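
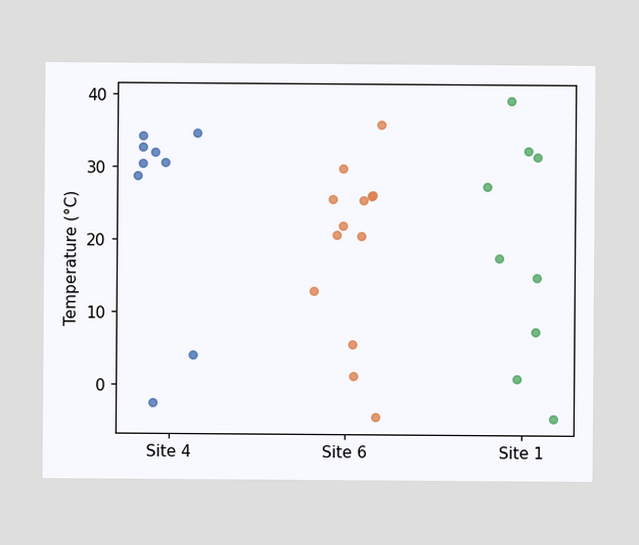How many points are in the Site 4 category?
9

Counting the markers in the Site 4 column gives 9.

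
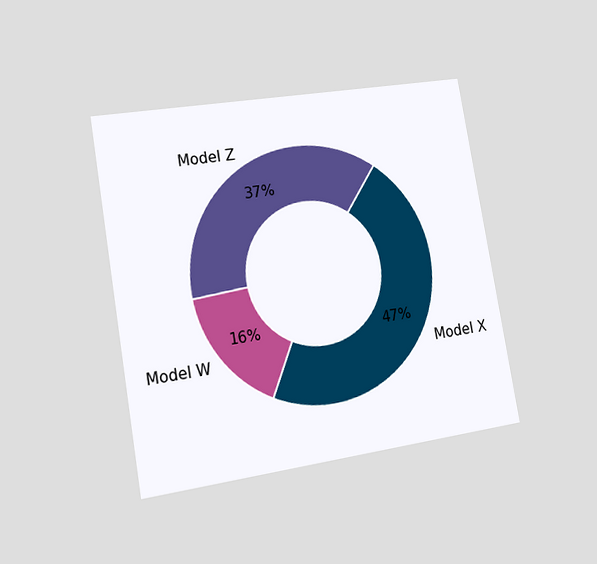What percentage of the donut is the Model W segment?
The chart is tilted about 10° counter-clockwise and viewed slightly from the left. The Model W segment takes up 16% of the ring.

16%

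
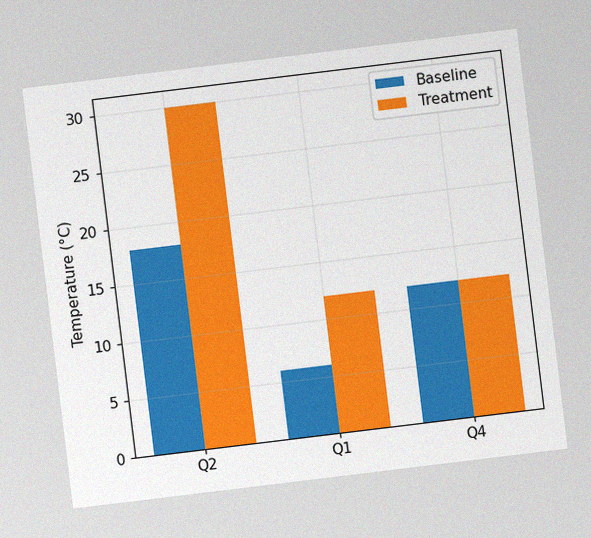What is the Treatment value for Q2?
The chart is tilted about 7° counter-clockwise, with some photo noise. The Treatment bar at Q2 reaches 30°C on the y-axis.

30°C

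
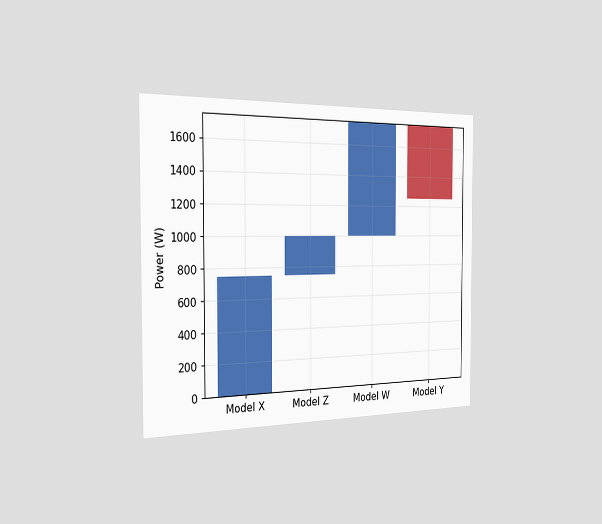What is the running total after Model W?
1750W

The chart is viewed slightly from the left. After Model W the running total reaches 1750W.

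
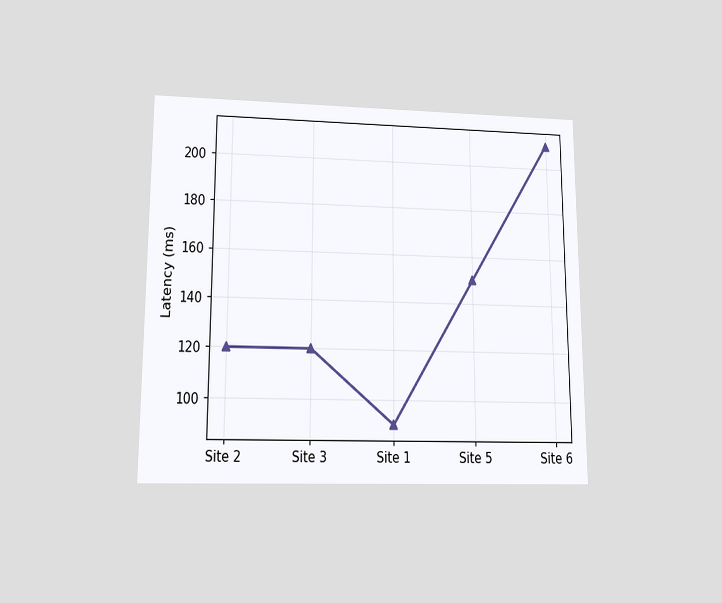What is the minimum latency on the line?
90ms

The chart is viewed at a slight angle. The lowest point is at Site 1, and reading across to the y-axis gives 90ms.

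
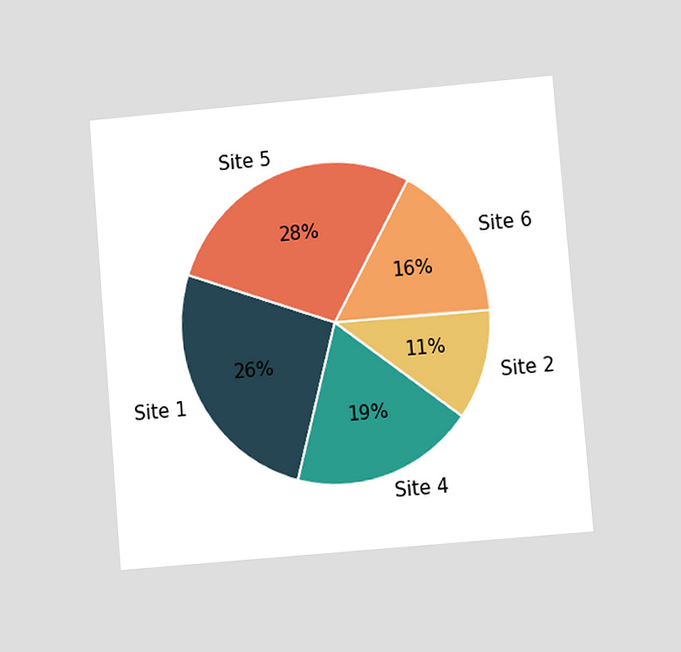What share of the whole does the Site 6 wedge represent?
The chart is tilted about 5° counter-clockwise and viewed at a slight angle. The Site 6 slice takes up 16% of the pie.

16%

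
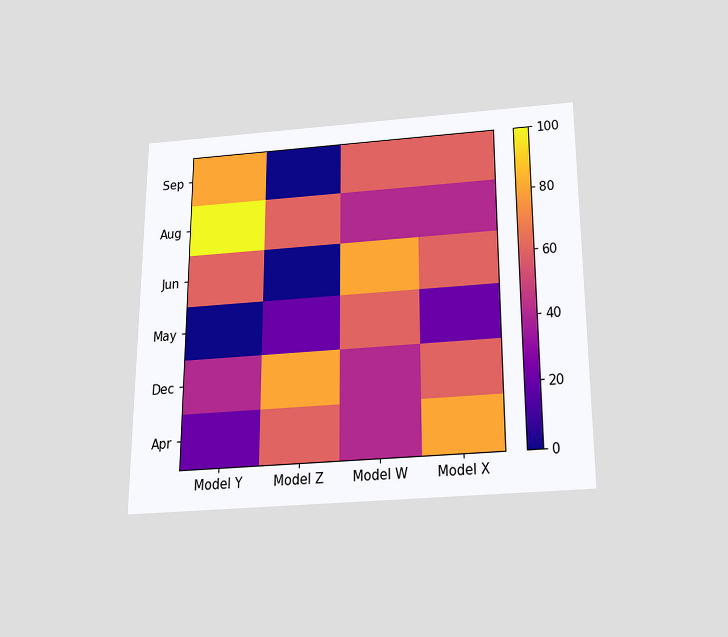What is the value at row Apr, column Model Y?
20

The chart is viewed slightly from below. Matching cell (Apr, Model Y) against the colorbar gives 20.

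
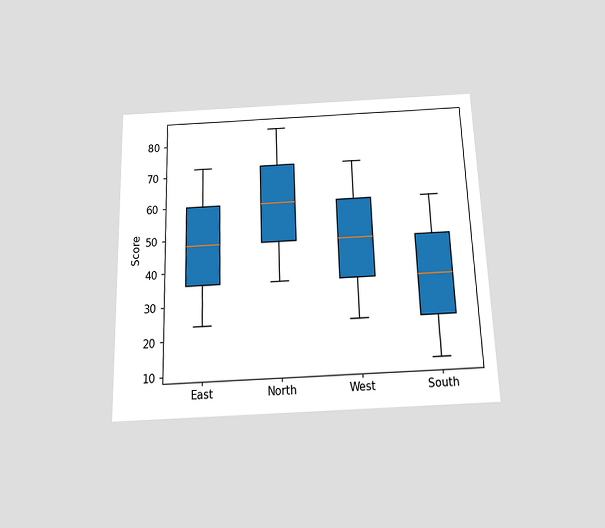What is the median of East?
The chart is viewed slightly from below. The median line in the East box sits at 48.

48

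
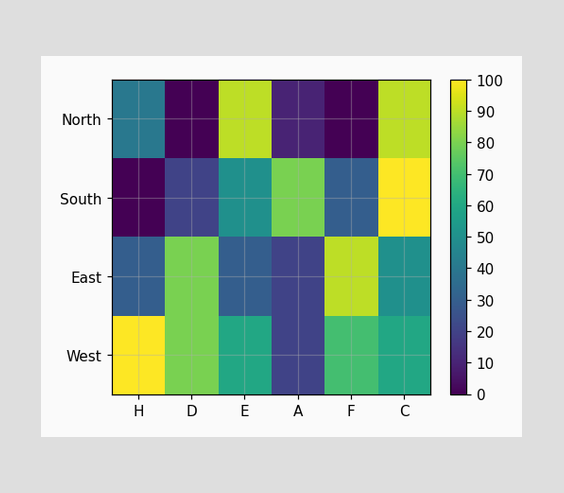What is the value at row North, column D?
0

Matching cell (North, D) against the colorbar gives 0.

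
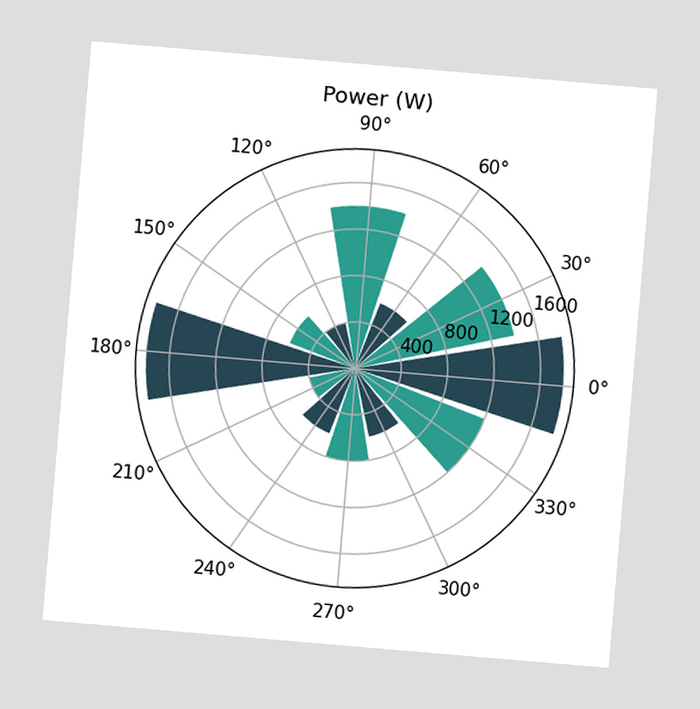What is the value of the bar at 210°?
400W

The chart is tilted about 5° clockwise. The bar at 210° reaches 400W on the radial axis.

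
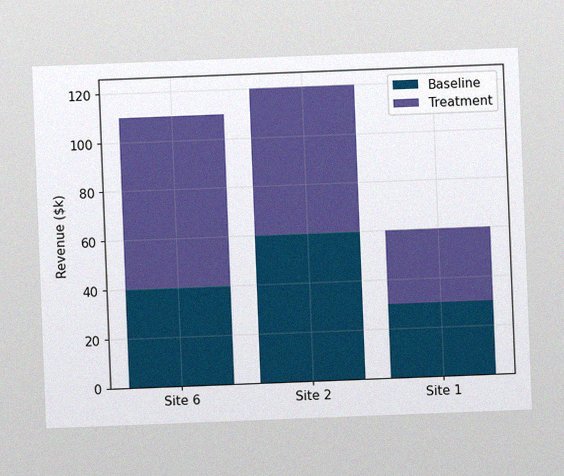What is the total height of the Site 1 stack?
$60k

The chart is tilted about 2° counter-clockwise, with some photo noise. The Site 1 stack's top reaches $60k on the y-axis.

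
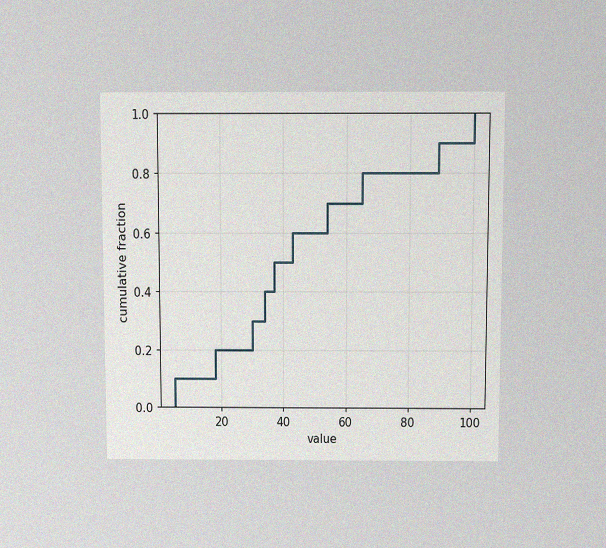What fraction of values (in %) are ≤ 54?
70%

The chart is viewed slightly from above, with some photo noise. At x=54 the ECDF step is at 70%.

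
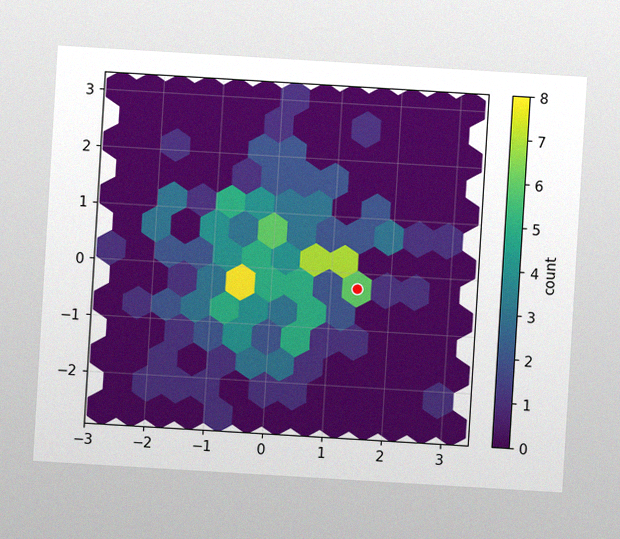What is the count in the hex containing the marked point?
The chart is tilted about 3° clockwise, with some photo noise. The marked hex reads 6 on the colorbar.

6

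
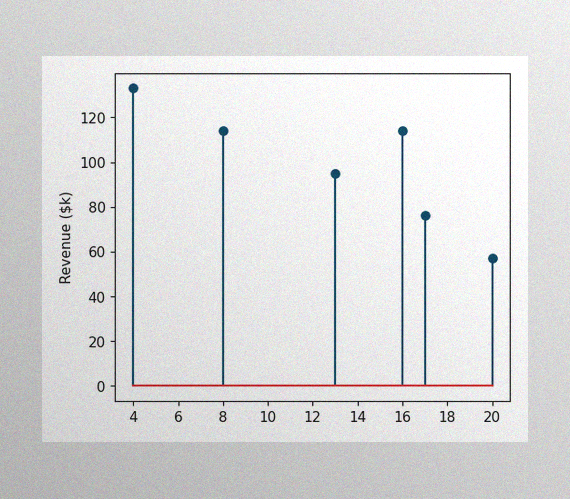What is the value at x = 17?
The image has some photo noise and uneven lighting. The stem at x=17 reaches $76k.

$76k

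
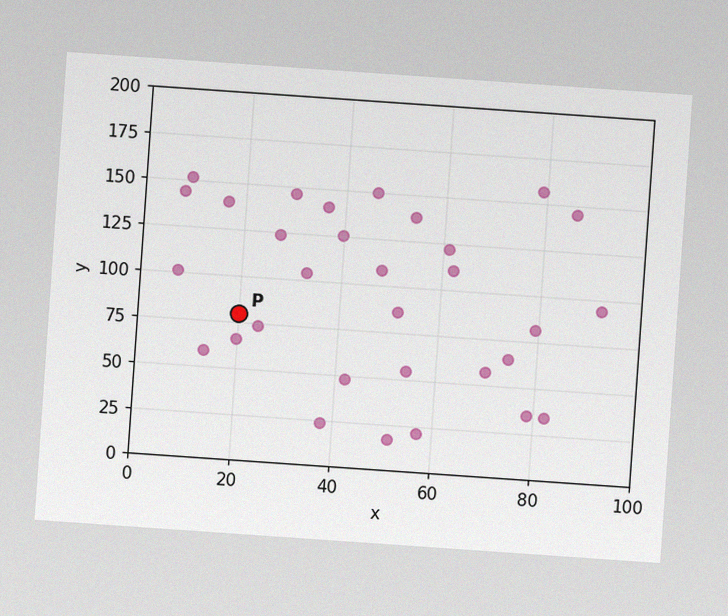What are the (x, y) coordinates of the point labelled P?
(20, 80)

The chart is tilted about 4° clockwise, with some photo noise. Following the gridlines from P to each axis, P sits at (20, 80).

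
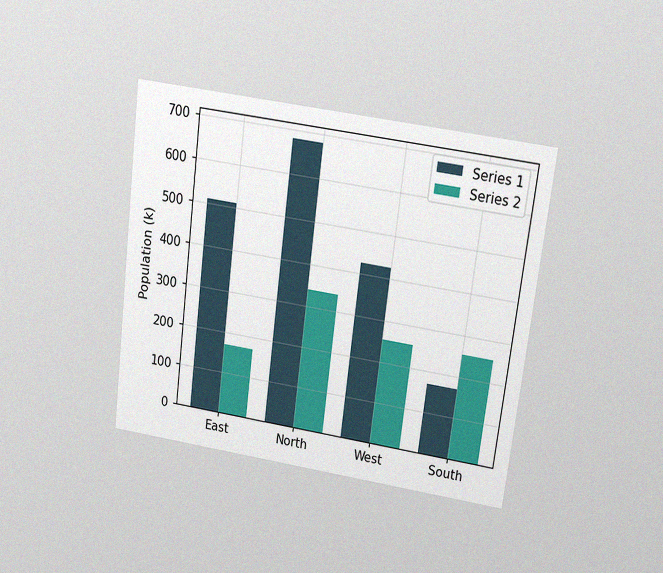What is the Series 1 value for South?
170k

The chart is tilted about 7° clockwise and viewed slightly from above, with some photo noise. The Series 1 bar at South reaches 170k on the y-axis.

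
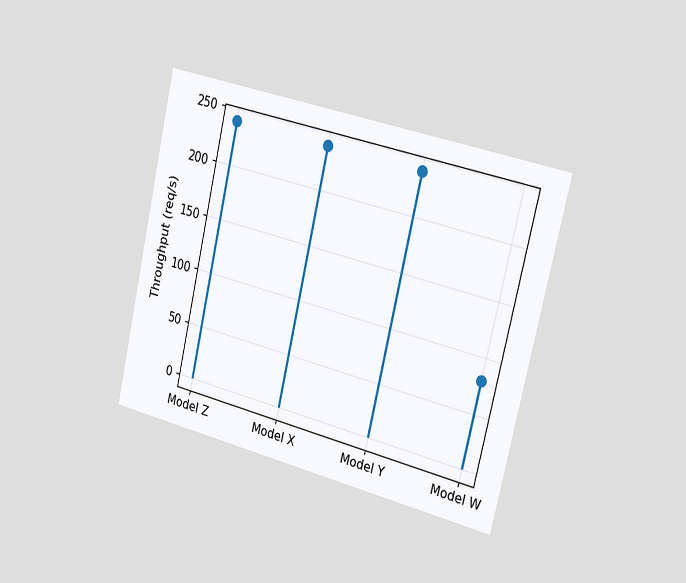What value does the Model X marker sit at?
240req/s

The chart is tilted about 13° clockwise and viewed slightly from the right. The Model X marker sits at 240req/s.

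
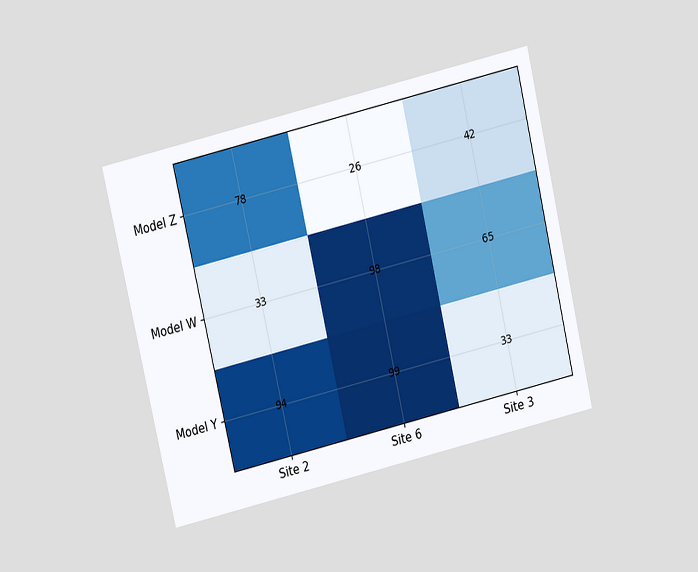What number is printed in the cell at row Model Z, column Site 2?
78

The chart is tilted about 13° counter-clockwise and viewed slightly from above. The (Model Z, Site 2) cell reads 78.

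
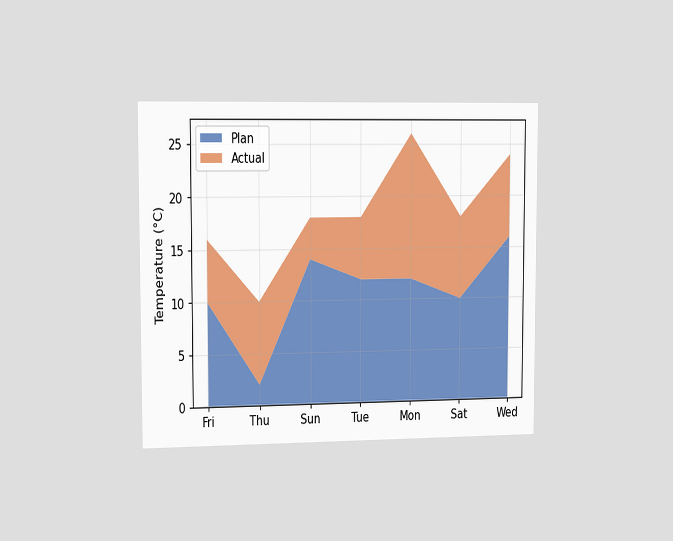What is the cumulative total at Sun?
18°C

The chart is viewed slightly from the left. The stacked total at Sun reaches 18°C.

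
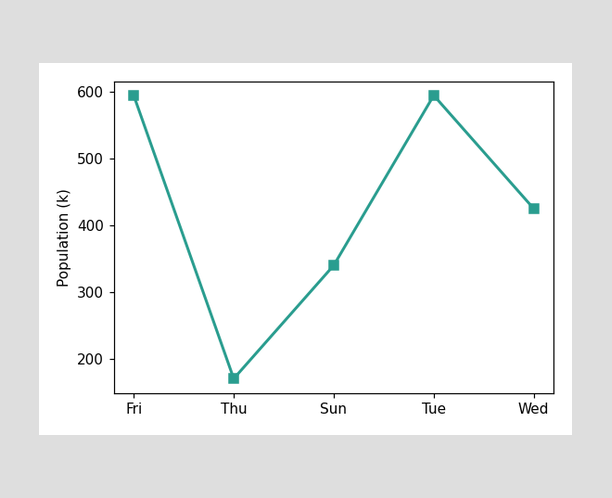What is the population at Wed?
425k

At Wed, the line is at 425k.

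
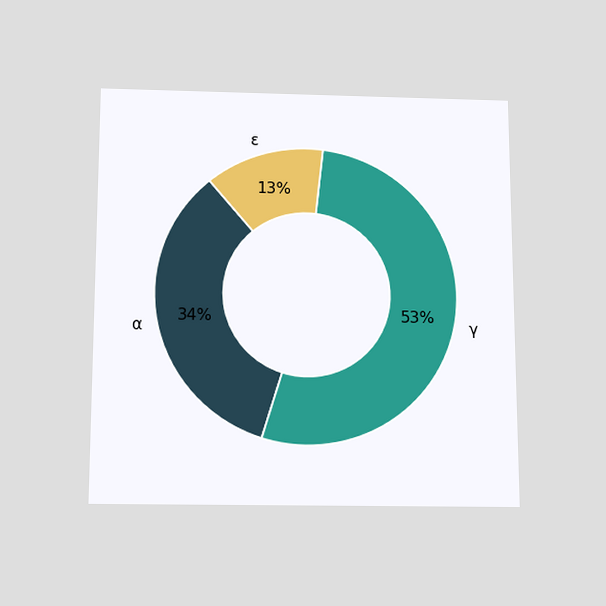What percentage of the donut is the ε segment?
13%

The chart is viewed slightly from below. The ε segment takes up 13% of the ring.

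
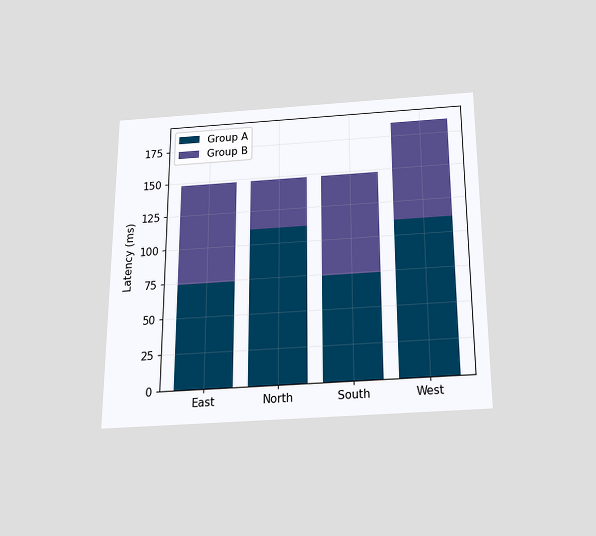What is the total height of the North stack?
148ms

The chart is viewed slightly from below. The North stack's top reaches 148ms on the y-axis.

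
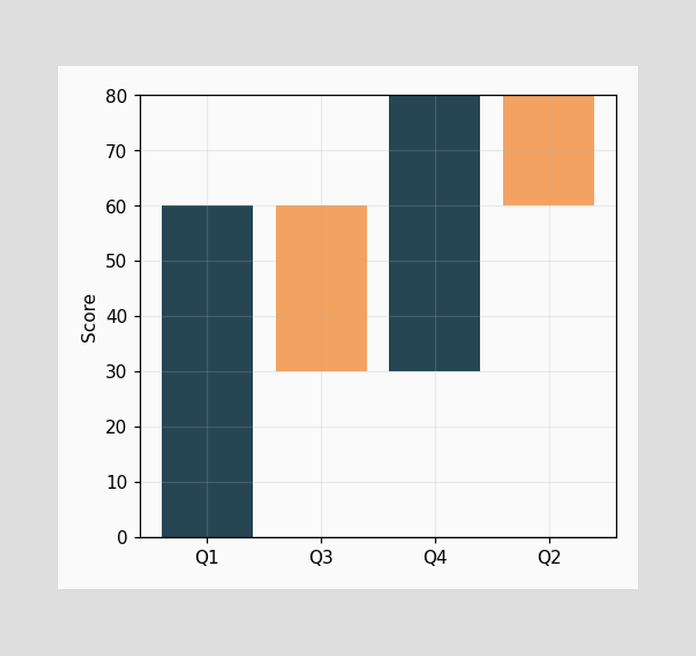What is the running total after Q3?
30

After Q3 the running total reaches 30.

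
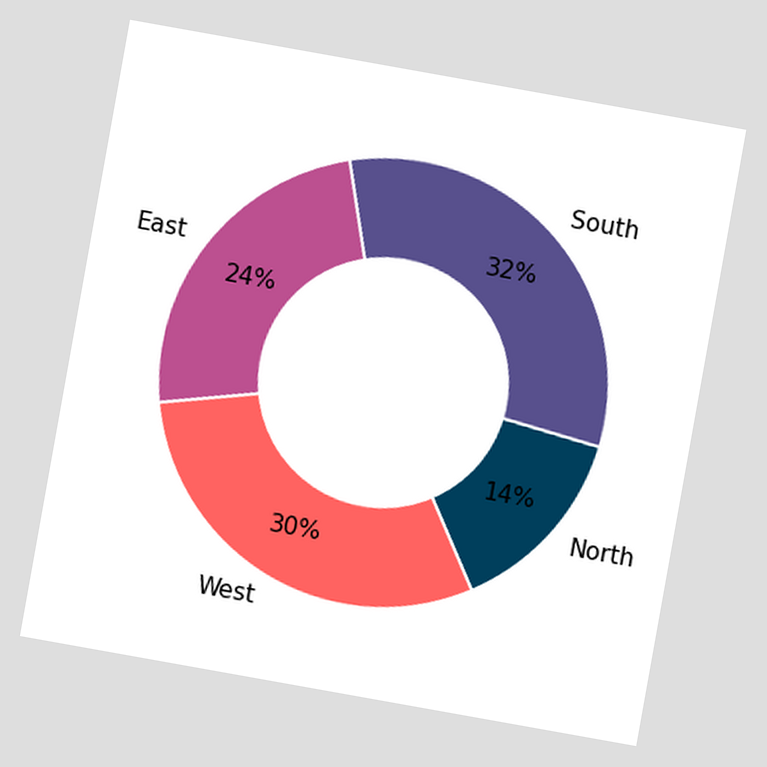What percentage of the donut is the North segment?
The chart is tilted about 10° clockwise. The North segment takes up 14% of the ring.

14%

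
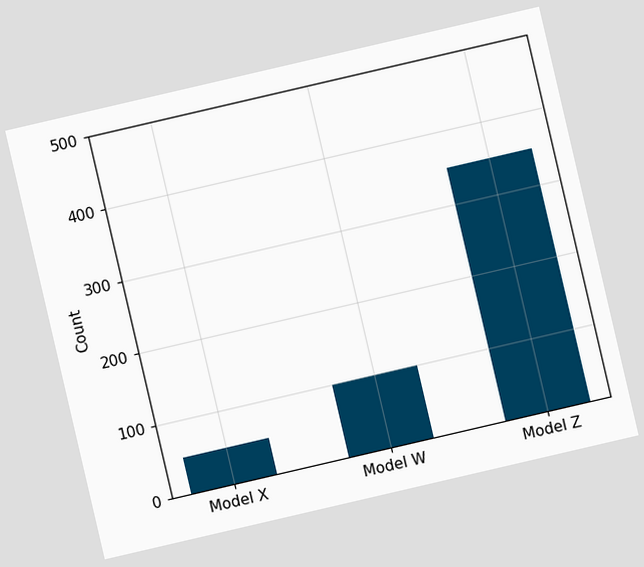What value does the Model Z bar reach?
The chart is tilted about 13° counter-clockwise. Reading along the chart's y-axis, the Model Z bar reaches 350.

350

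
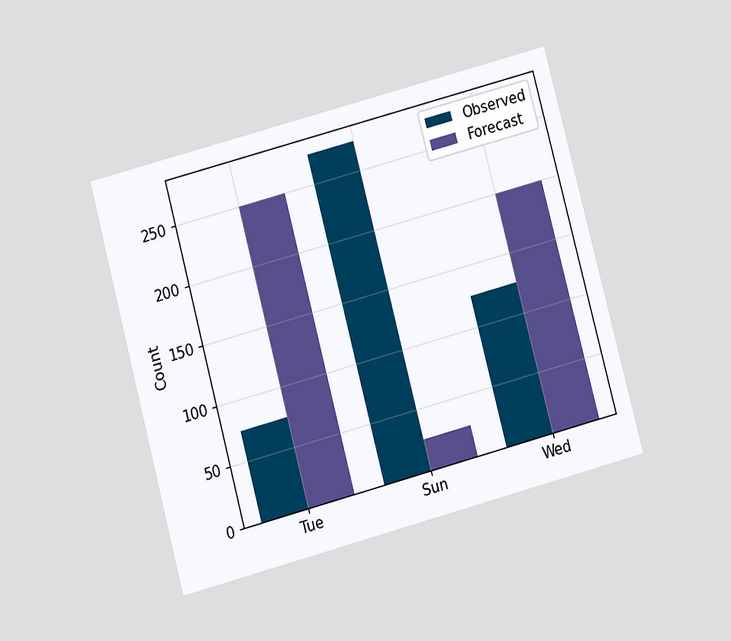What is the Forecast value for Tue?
250

The chart is tilted about 15° counter-clockwise and viewed at a slight angle. The Forecast bar at Tue reaches 250 on the y-axis.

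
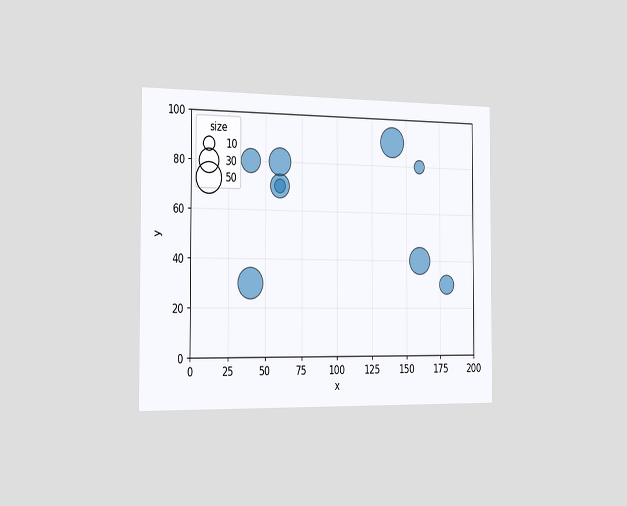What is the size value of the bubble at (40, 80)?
The chart is viewed slightly from the left. Matching the bubble at (40, 80) against the size legend gives 30.

30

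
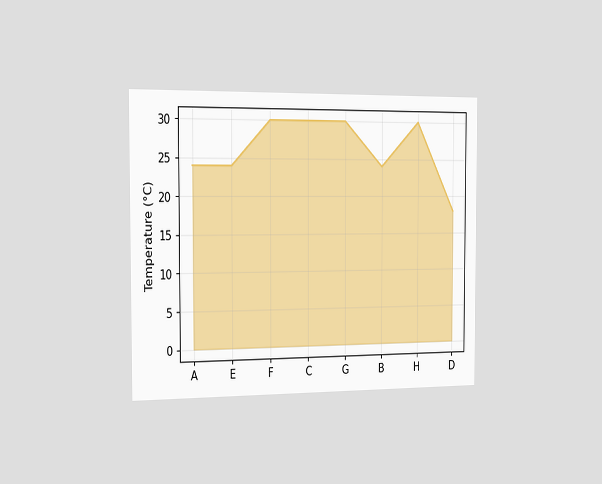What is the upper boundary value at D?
18°C

The chart is viewed slightly from the left. At D the upper boundary is at 18°C.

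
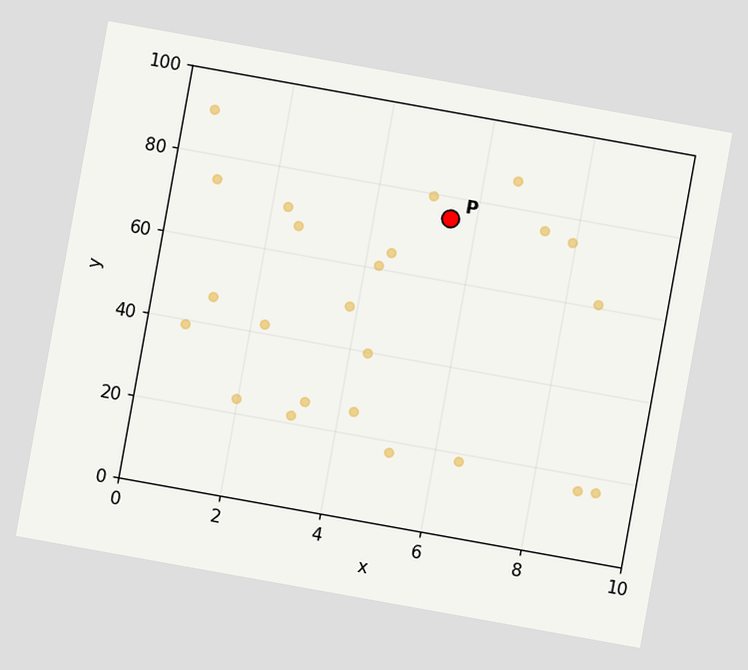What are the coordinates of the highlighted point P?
The chart is tilted about 10° clockwise. Following the gridlines from P to each axis, P sits at (5.5, 75).

(5.5, 75)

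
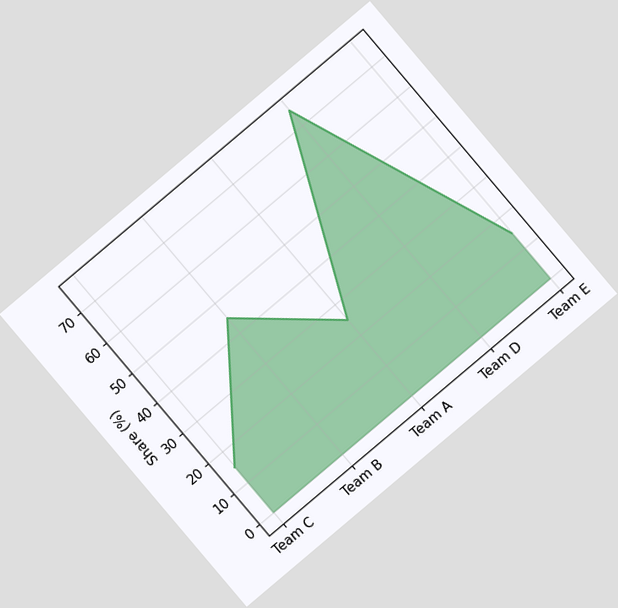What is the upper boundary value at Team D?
The chart is tilted about 40° counter-clockwise. At Team D the upper boundary is at 75%.

75%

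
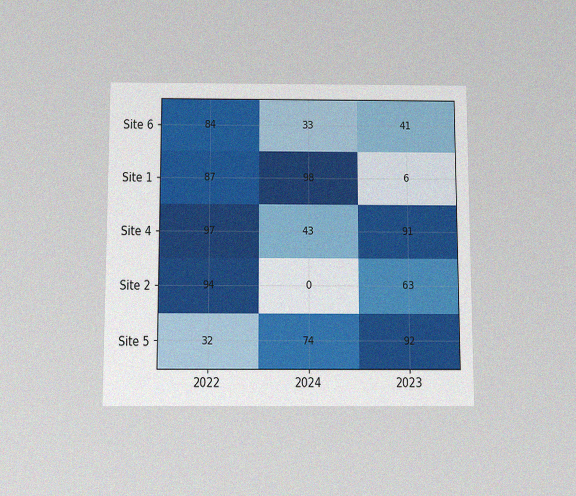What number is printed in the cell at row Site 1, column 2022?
87

The chart is viewed slightly from below, with some photo noise. The (Site 1, 2022) cell reads 87.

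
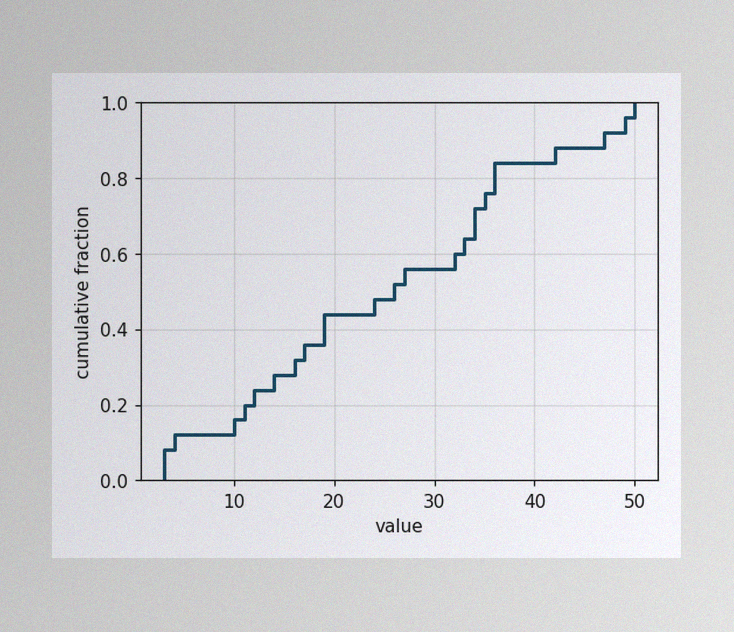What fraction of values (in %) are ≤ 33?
64%

The image has some photo noise and uneven lighting. At x=33 the ECDF step is at 64%.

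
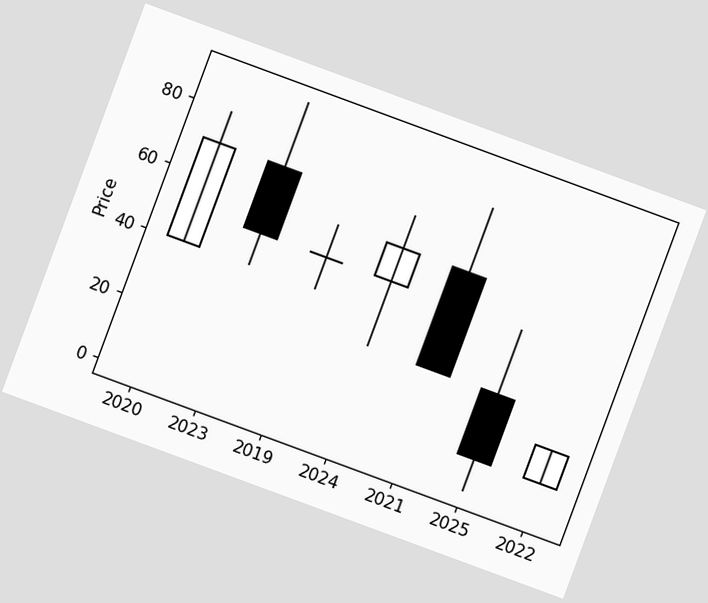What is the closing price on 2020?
The chart is tilted about 20° clockwise. The 2020 candle closes at 70.

70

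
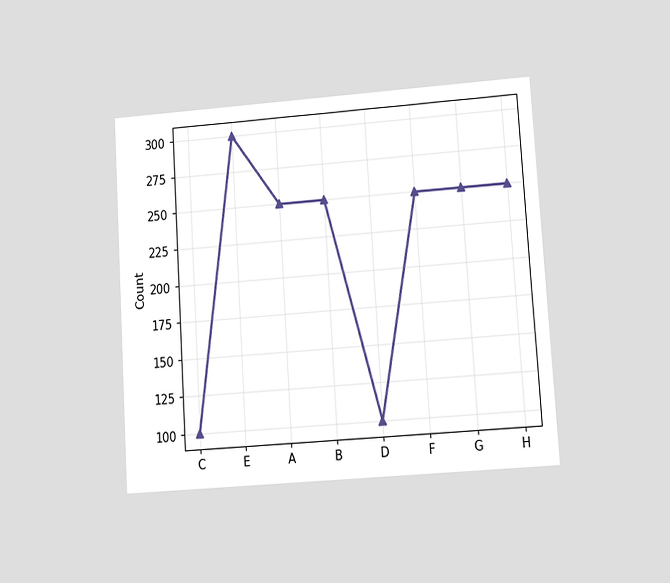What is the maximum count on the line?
The chart is tilted about 4° counter-clockwise and viewed at a slight angle. The highest point is at E, and reading across to the y-axis gives 300.

300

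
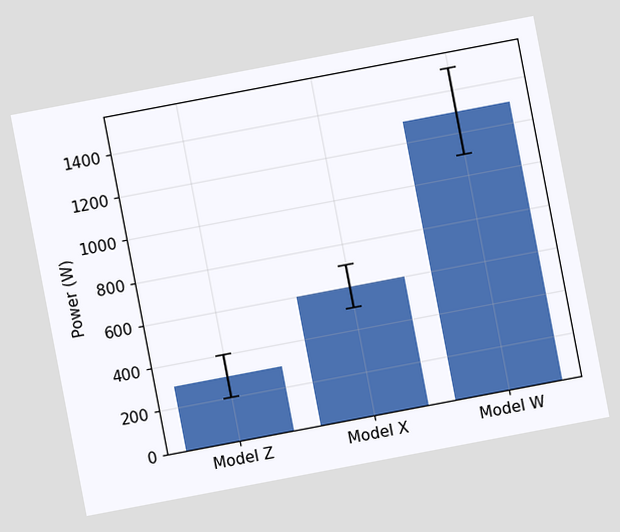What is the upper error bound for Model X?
The chart is tilted about 11° counter-clockwise. The Model X bar's upper whisker reaches 700W.

700W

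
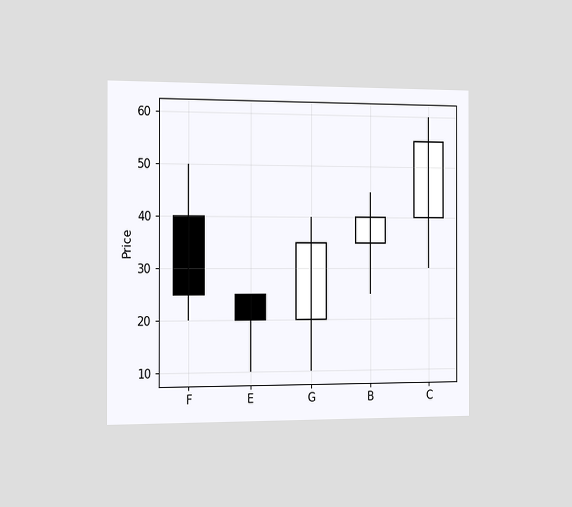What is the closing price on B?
40

The chart is viewed slightly from the left. The B candle closes at 40.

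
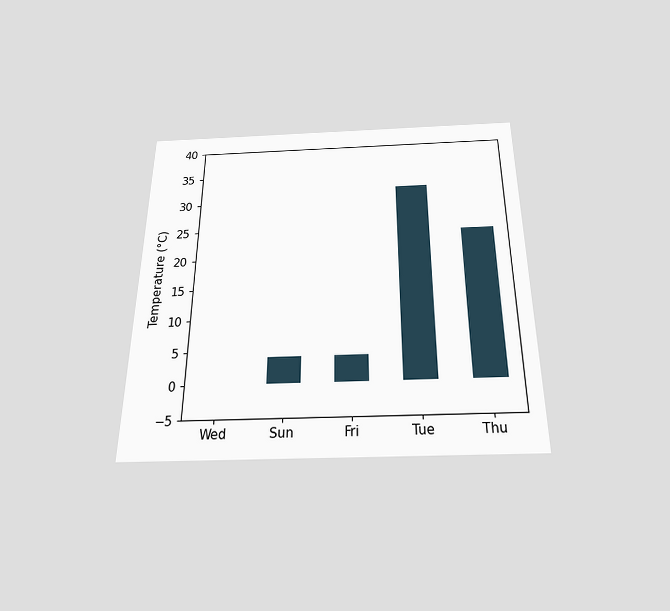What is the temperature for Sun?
4°C

The chart is viewed slightly from below. Reading along the chart's y-axis, the Sun bar reaches 4°C.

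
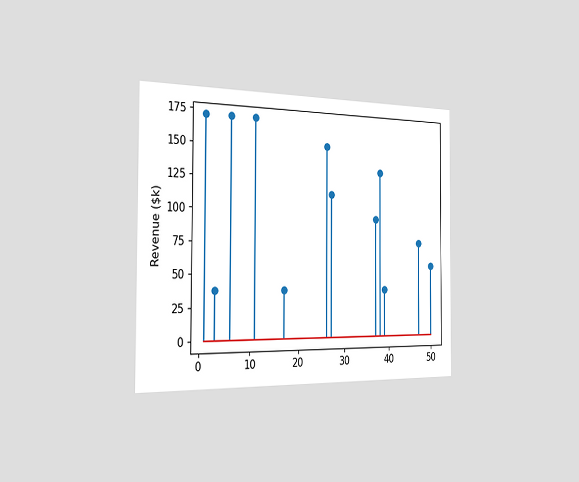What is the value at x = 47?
The chart is viewed slightly from the left. The stem at x=47 reaches $76k.

$76k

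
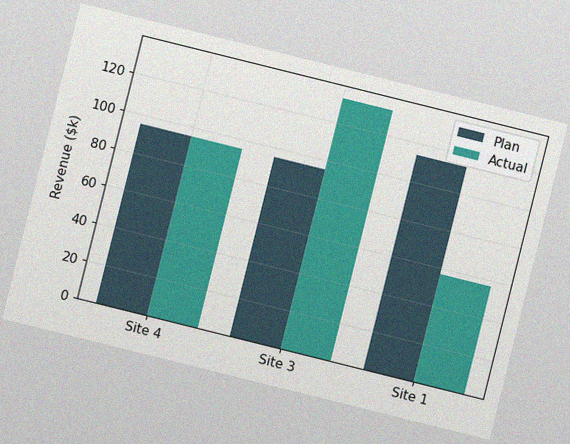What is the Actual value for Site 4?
$95k

The chart is tilted about 14° clockwise, with some photo noise. The Actual bar at Site 4 reaches $95k on the y-axis.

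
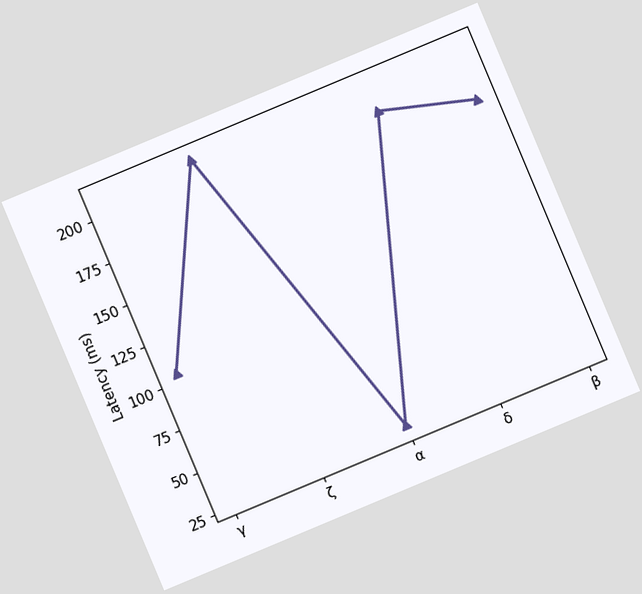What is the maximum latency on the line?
210ms

The chart is tilted about 23° counter-clockwise. The highest point is at ζ, and reading across to the y-axis gives 210ms.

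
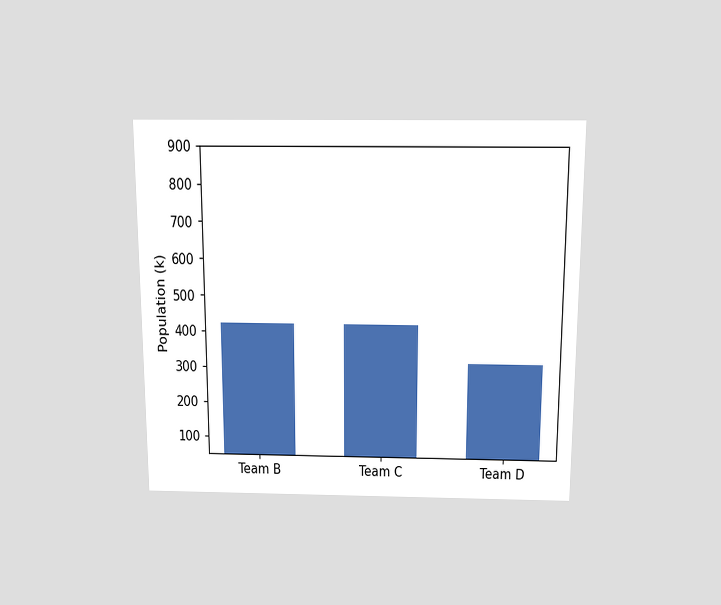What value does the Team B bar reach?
424k

The chart is viewed slightly from above. Reading along the chart's y-axis, the Team B bar reaches 424k.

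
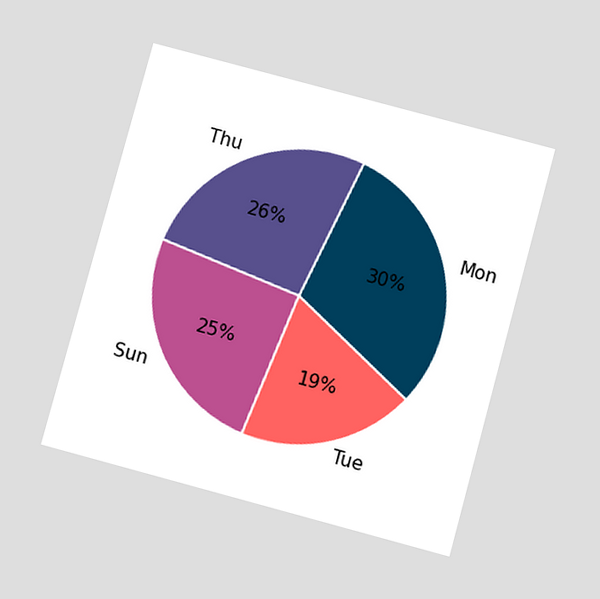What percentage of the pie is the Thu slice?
The chart is tilted about 15° clockwise and viewed slightly from below. The Thu slice takes up 26% of the pie.

26%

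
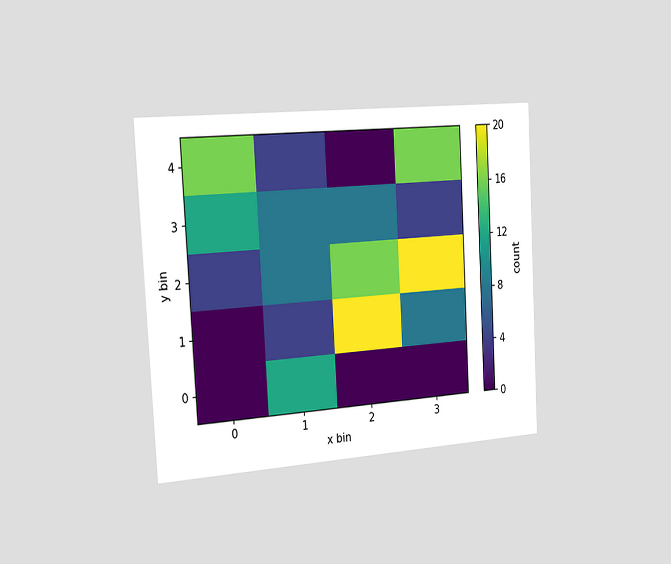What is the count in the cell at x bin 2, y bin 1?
The chart is tilted about 3° counter-clockwise and viewed slightly from the left. Matching the cell (2, 1) against the colorbar gives 20.

20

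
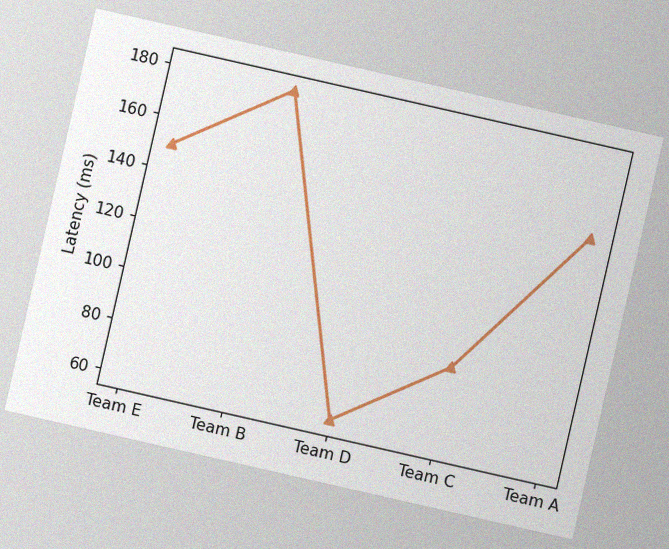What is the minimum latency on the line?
The chart is tilted about 13° clockwise, with some photo noise. The lowest point is at Team D, and reading across to the y-axis gives 60ms.

60ms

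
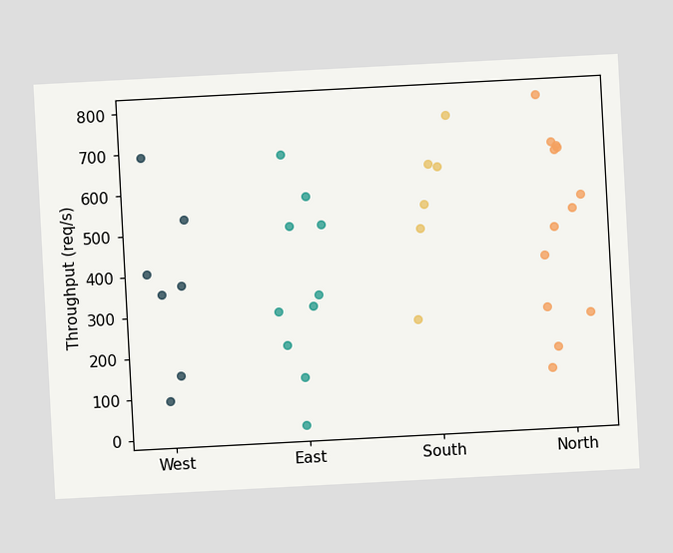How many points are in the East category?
The chart is tilted about 3° counter-clockwise. Counting the markers in the East column gives 10.

10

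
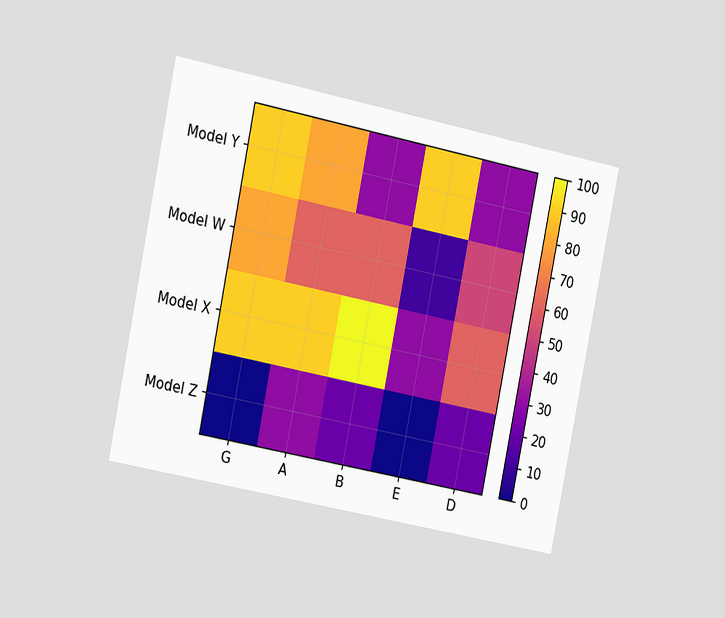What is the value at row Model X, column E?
30

The chart is tilted about 11° clockwise and viewed slightly from the left. Matching cell (Model X, E) against the colorbar gives 30.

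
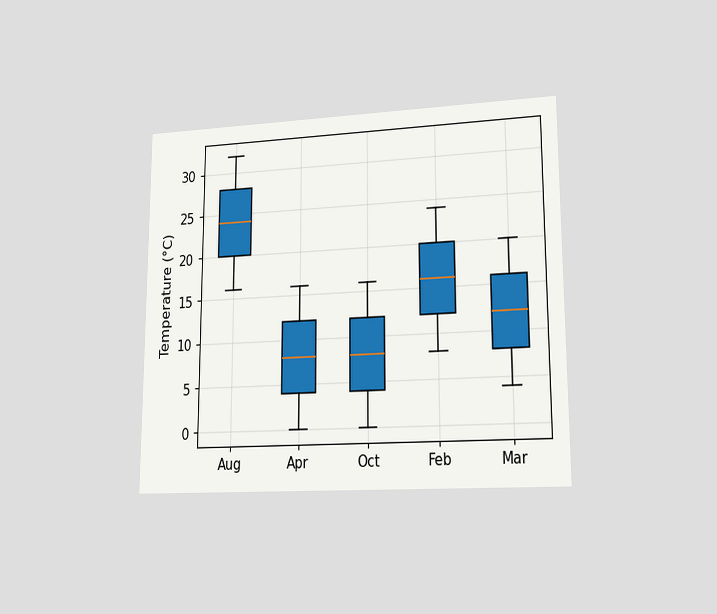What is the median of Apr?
8°C

The chart is viewed at a slight angle. The median line in the Apr box sits at 8°C.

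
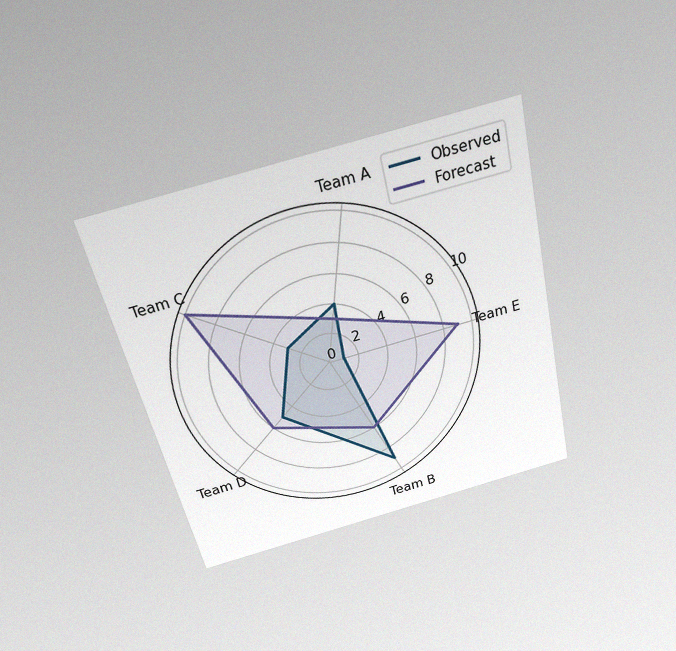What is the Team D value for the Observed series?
5

The chart is tilted about 13° counter-clockwise and viewed slightly from above, with some photo noise. On the Team D axis, Observed reaches 5.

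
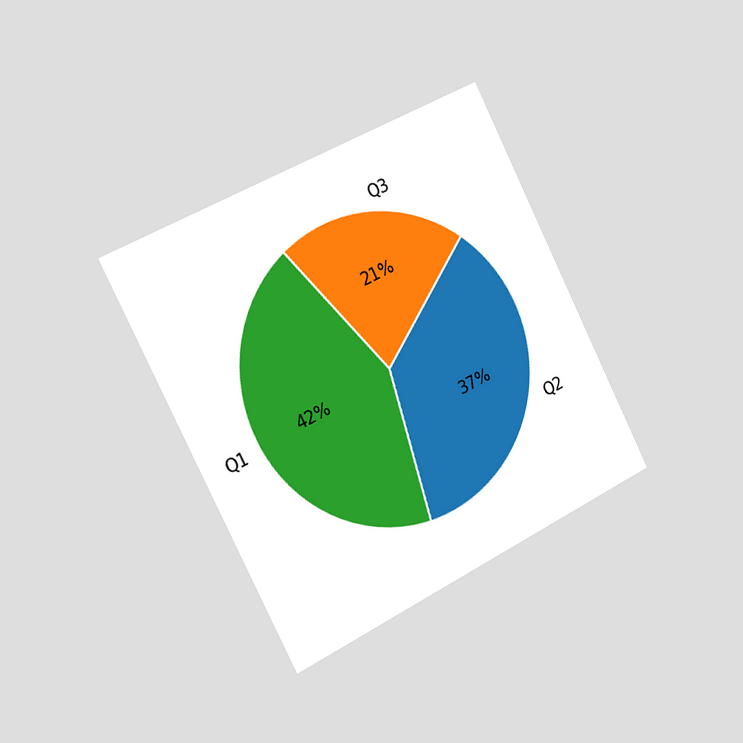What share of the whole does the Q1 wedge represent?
The chart is tilted about 27° counter-clockwise and viewed slightly from the left. The Q1 slice takes up 42% of the pie.

42%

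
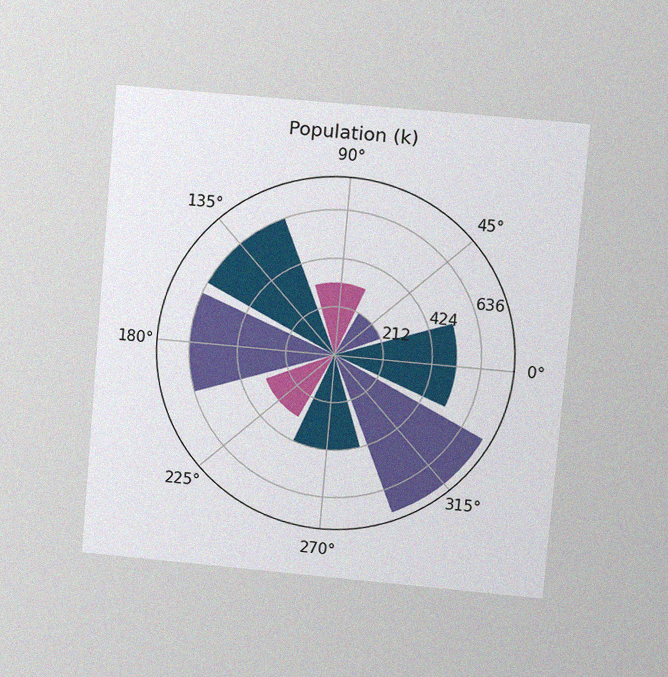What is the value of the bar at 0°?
The chart is tilted about 5° clockwise and viewed at a slight angle, with some photo noise. The bar at 0° reaches 530k on the radial axis.

530k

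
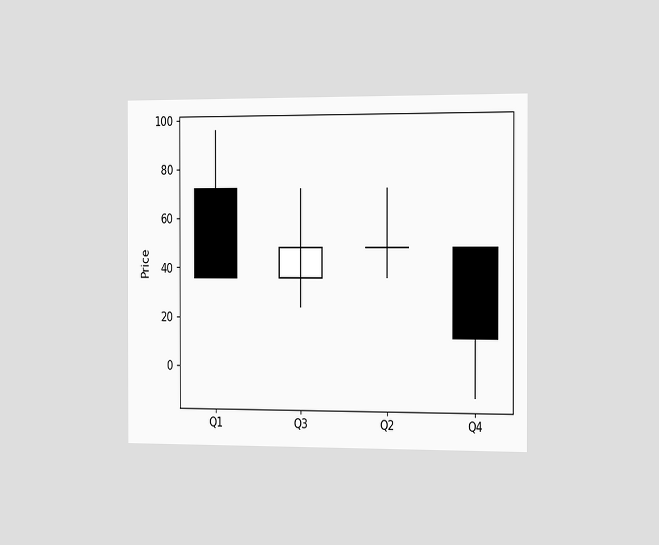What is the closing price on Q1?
The chart is viewed slightly from the right. The Q1 candle closes at 36.

36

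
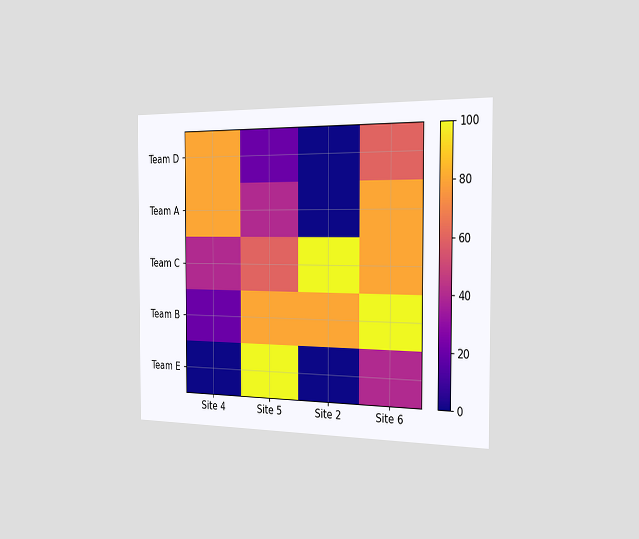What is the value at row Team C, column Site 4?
40

The chart is viewed slightly from the right. Matching cell (Team C, Site 4) against the colorbar gives 40.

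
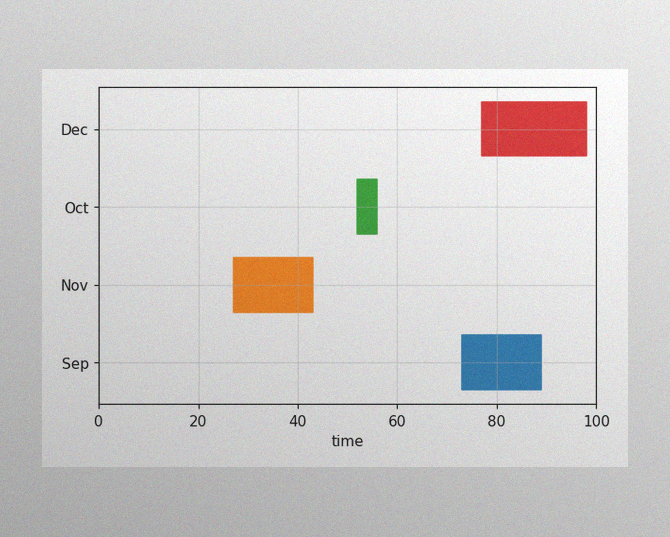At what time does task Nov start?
27

The image has some photo noise and uneven lighting. The Nov bar begins at t=27.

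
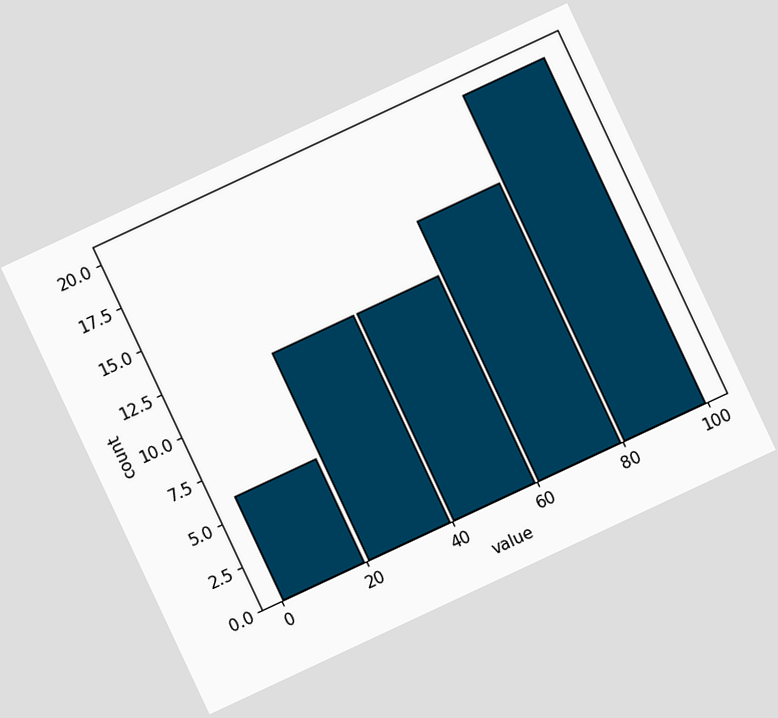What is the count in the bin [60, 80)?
15

The chart is tilted about 25° counter-clockwise. The [60, 80) bin has height 15.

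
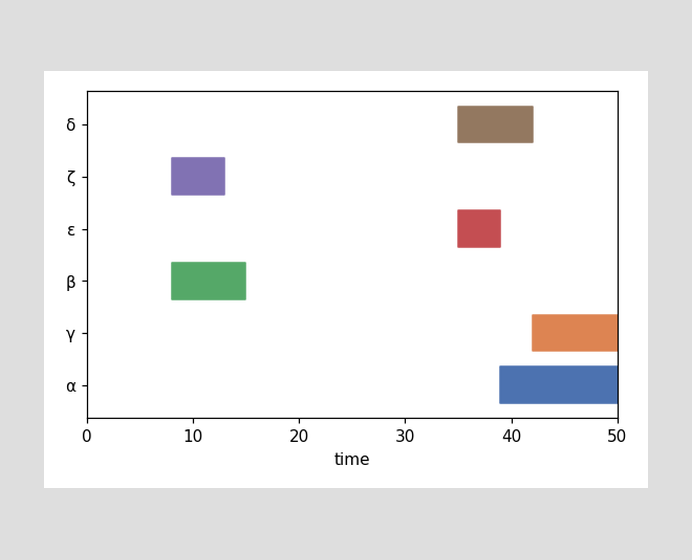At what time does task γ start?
The γ bar begins at t=42.

42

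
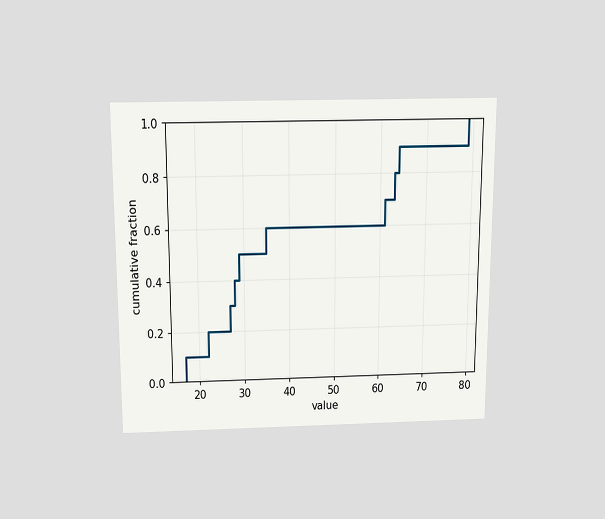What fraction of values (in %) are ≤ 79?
100%

The chart is viewed slightly from above. At x=79 the ECDF step is at 100%.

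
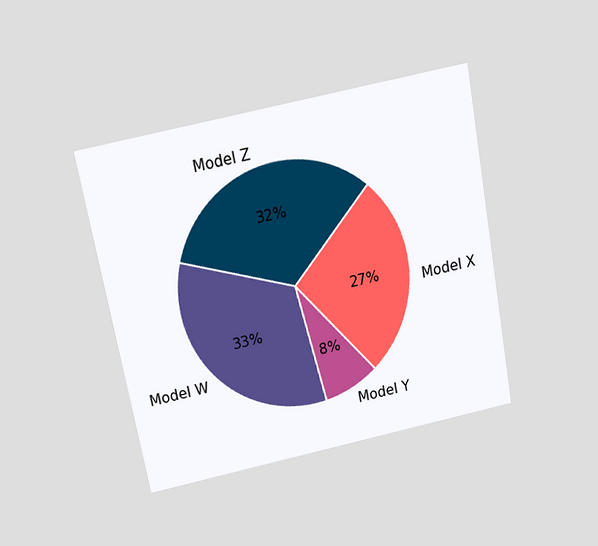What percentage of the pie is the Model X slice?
The chart is tilted about 11° counter-clockwise and viewed slightly from above. The Model X slice takes up 27% of the pie.

27%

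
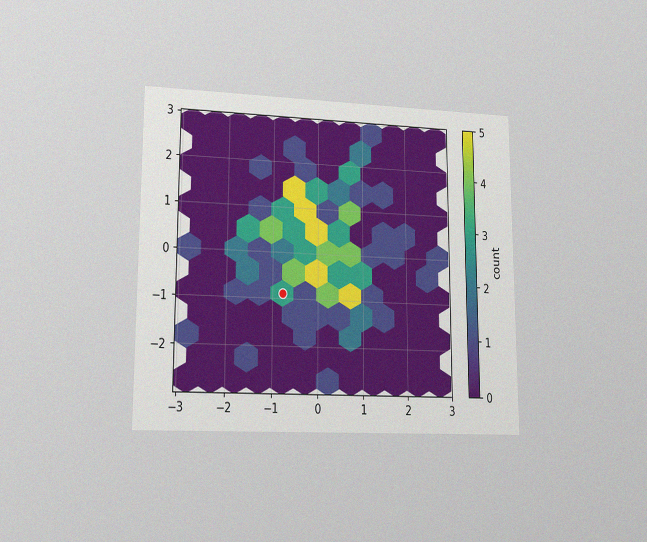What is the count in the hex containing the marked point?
The chart is viewed at a slight angle, with some photo noise. The marked hex reads 3 on the colorbar.

3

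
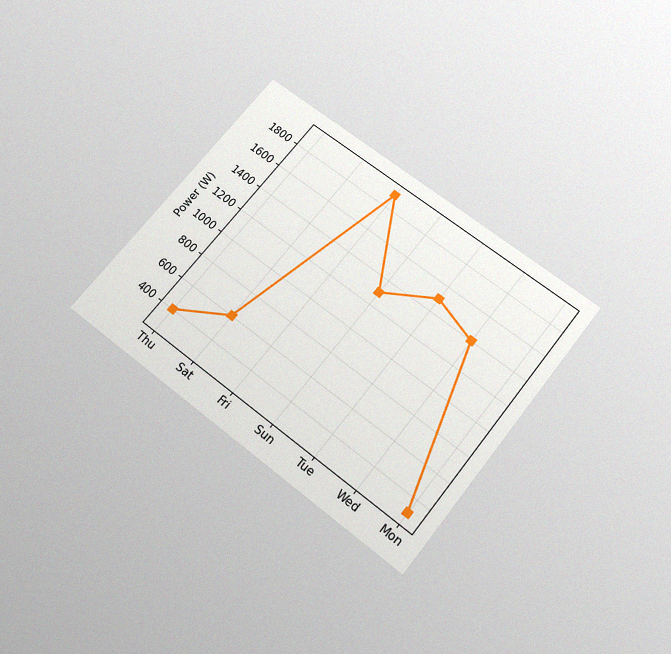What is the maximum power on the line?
The chart is tilted about 38° clockwise and viewed slightly from below, with some photo noise. The highest point is at Fri, and reading across to the y-axis gives 1900W.

1900W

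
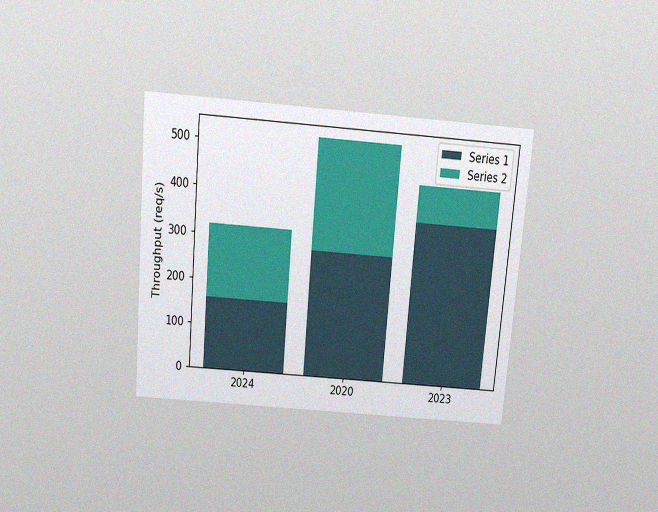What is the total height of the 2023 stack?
The chart is tilted about 5° clockwise and viewed slightly from above, with some photo noise. The 2023 stack's top reaches 440req/s on the y-axis.

440req/s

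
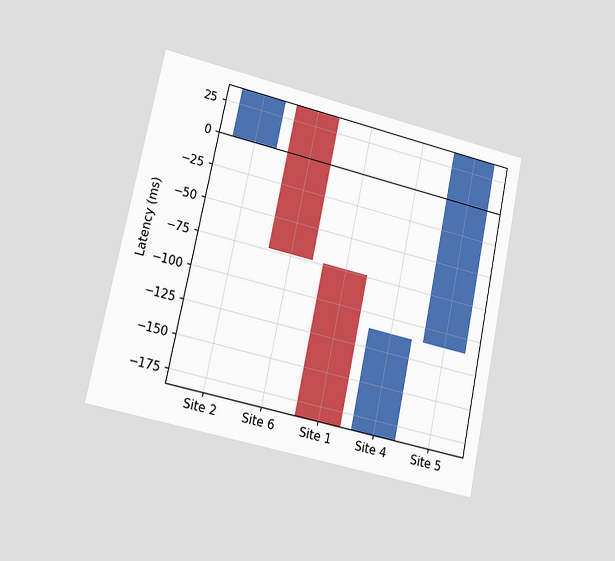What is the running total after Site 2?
The chart is tilted about 12° clockwise and viewed slightly from the left. After Site 2 the running total reaches 37ms.

37ms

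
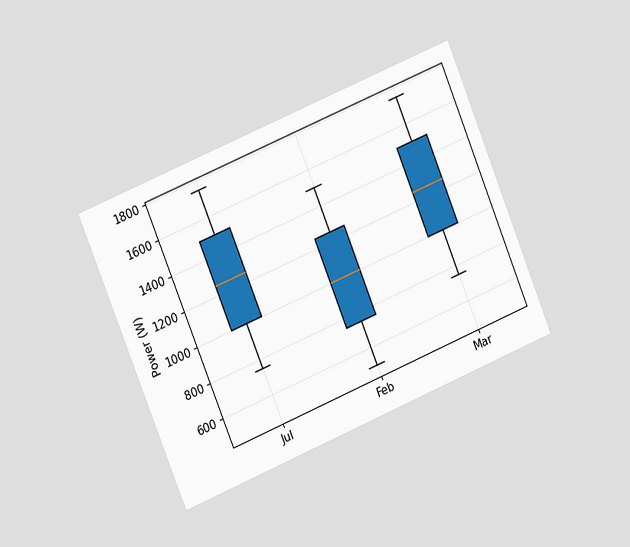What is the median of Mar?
The chart is tilted about 22° counter-clockwise and viewed slightly from the left. The median line in the Mar box sits at 1250W.

1250W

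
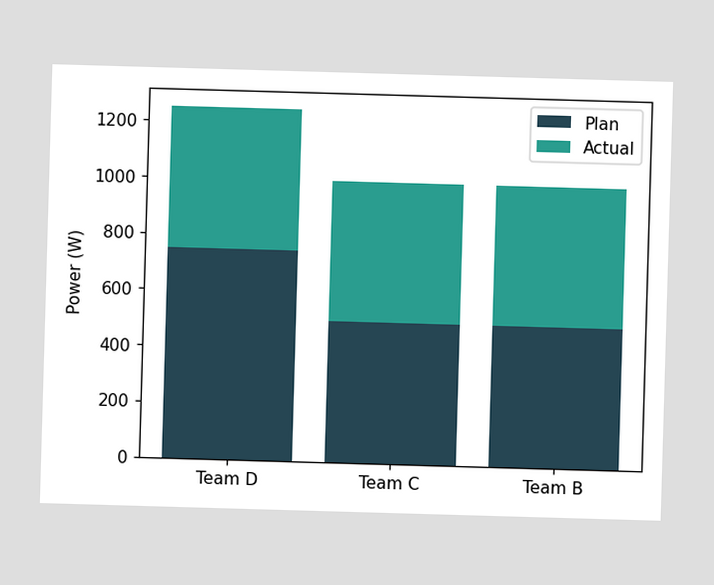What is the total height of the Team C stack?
The Team C stack's top reaches 1000W on the y-axis.

1000W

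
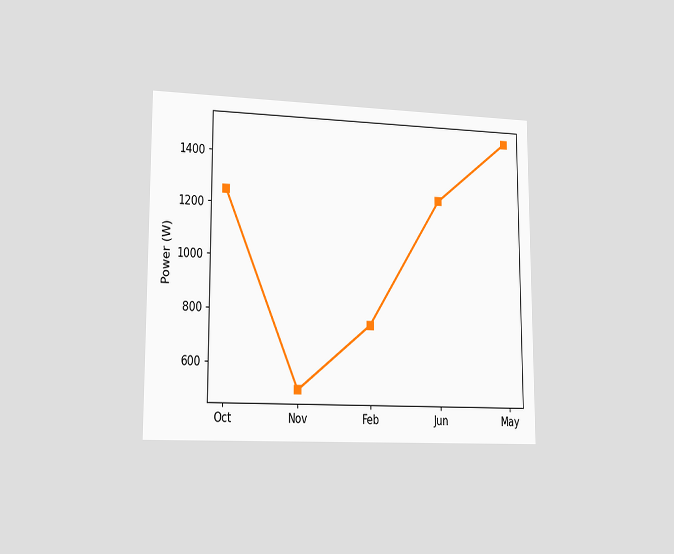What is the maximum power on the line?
1500W

The chart is viewed slightly from the left. The highest point is at May, and reading across to the y-axis gives 1500W.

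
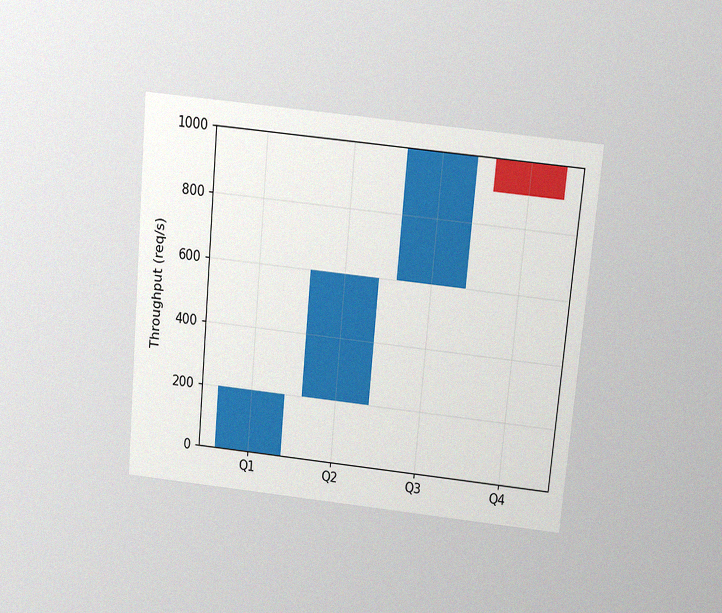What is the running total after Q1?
200req/s

The chart is tilted about 5° clockwise and viewed slightly from above, with some photo noise. After Q1 the running total reaches 200req/s.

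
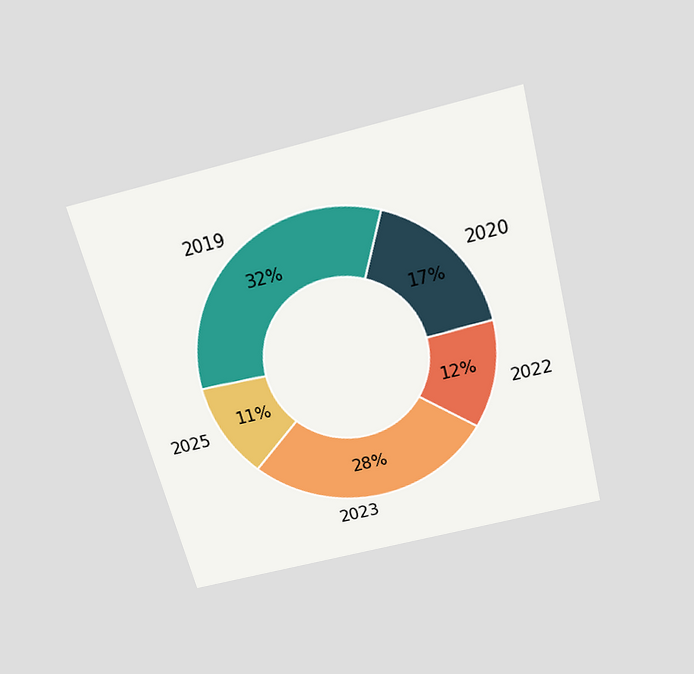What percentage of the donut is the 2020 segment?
17%

The chart is tilted about 14° counter-clockwise and viewed slightly from above. The 2020 segment takes up 17% of the ring.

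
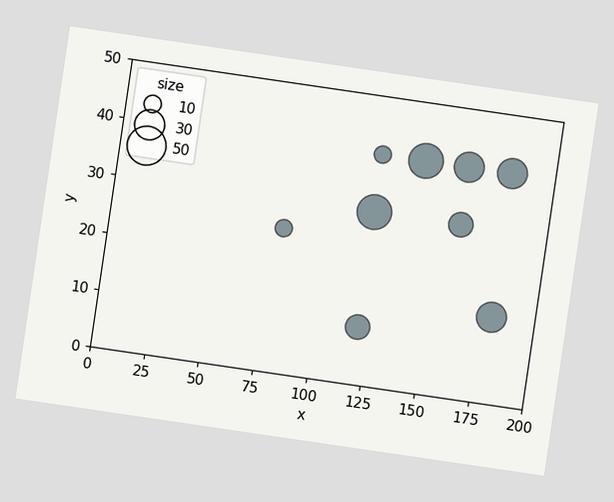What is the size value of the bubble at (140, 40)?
The chart is tilted about 8° clockwise. Matching the bubble at (140, 40) against the size legend gives 40.

40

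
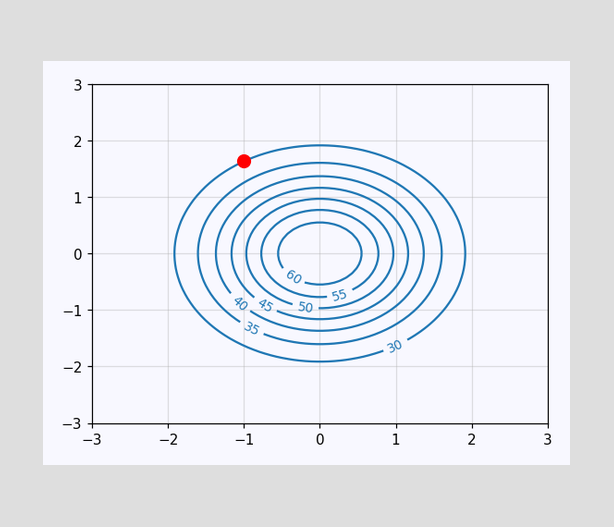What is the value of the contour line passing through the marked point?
The marked point sits on the contour labelled 30.

30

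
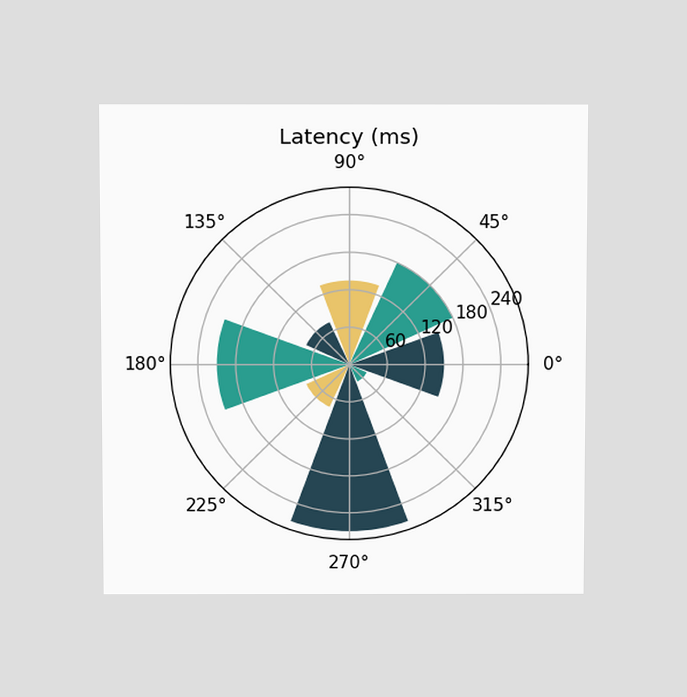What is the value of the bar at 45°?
180ms

The chart is viewed slightly from above. The bar at 45° reaches 180ms on the radial axis.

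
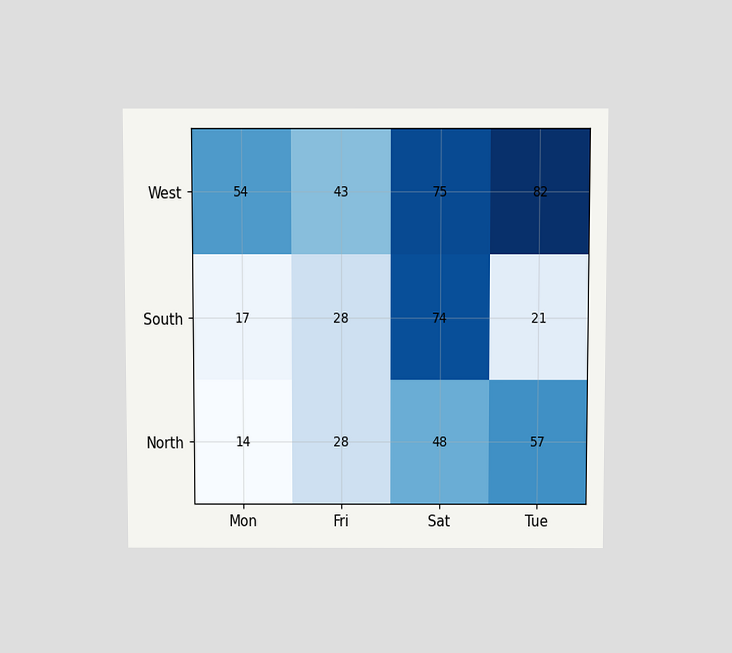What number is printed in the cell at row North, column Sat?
48

The chart is viewed slightly from above. The (North, Sat) cell reads 48.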